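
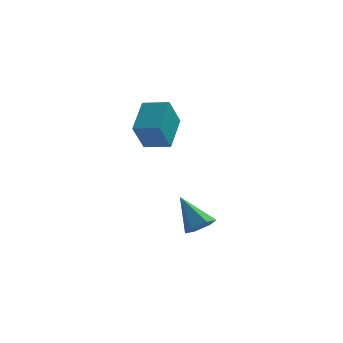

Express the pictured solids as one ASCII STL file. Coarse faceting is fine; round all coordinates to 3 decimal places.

solid 
facet normal -0.958 0.248 -0.141
outer loop
vertex -2.593 -0.363 3.564
vertex -2.202 0.399 2.249
vertex -2.847 -1.897 2.599
endloop
endfacet
facet normal -0.249 -0.486 0.838
outer loop
vertex -1.678 -2.199 2.771
vertex -2.593 -0.363 3.564
vertex -2.847 -1.897 2.599
endloop
endfacet
facet normal -0.958 0.248 -0.141
outer loop
vertex -2.847 -1.897 2.599
vertex -2.202 0.399 2.249
vertex -2.456 -1.134 1.283
endloop
endfacet
facet normal -0.139 -0.838 -0.527
outer loop
vertex -2.456 -1.134 1.283
vertex -1.678 -2.199 2.771
vertex -2.847 -1.897 2.599
endloop
endfacet
facet normal 0.139 0.838 0.527
outer loop
vertex -2.593 -0.363 3.564
vertex -1.033 0.097 2.421
vertex -2.202 0.399 2.249
endloop
endfacet
facet normal -0.250 -0.486 0.837
outer loop
vertex -1.424 -0.666 3.737
vertex -2.593 -0.363 3.564
vertex -1.678 -2.199 2.771
endloop
endfacet
facet normal 0.139 0.838 0.527
outer loop
vertex -1.424 -0.666 3.737
vertex -1.033 0.097 2.421
vertex -2.593 -0.363 3.564
endloop
endfacet
facet normal 0.249 0.486 -0.837
outer loop
vertex -2.202 0.399 2.249
vertex -1.033 0.097 2.421
vertex -2.456 -1.134 1.283
endloop
endfacet
facet normal -0.139 -0.838 -0.527
outer loop
vertex -1.287 -1.437 1.456
vertex -1.678 -2.199 2.771
vertex -2.456 -1.134 1.283
endloop
endfacet
facet normal 0.250 0.486 -0.838
outer loop
vertex -2.456 -1.134 1.283
vertex -1.033 0.097 2.421
vertex -1.287 -1.437 1.456
endloop
endfacet
facet normal 0.958 -0.248 0.141
outer loop
vertex -1.287 -1.437 1.456
vertex -1.424 -0.666 3.737
vertex -1.678 -2.199 2.771
endloop
endfacet
facet normal 0.959 -0.248 0.141
outer loop
vertex -1.033 0.097 2.421
vertex -1.424 -0.666 3.737
vertex -1.287 -1.437 1.456
endloop
endfacet
facet normal 0.511 -0.449 -0.733
outer loop
vertex 0.325 -2.751 -2.303
vertex 0.029 -2.284 -2.795
vertex 0.665 -2.112 -2.457
endloop
endfacet
facet normal 0.519 -0.071 0.852
outer loop
vertex 0.325 -2.751 -2.303
vertex 0.665 -2.112 -2.457
vertex -0.909 -1.456 -1.445
endloop
endfacet
facet normal 0.511 -0.449 -0.733
outer loop
vertex 0.665 -2.112 -2.457
vertex 0.029 -2.284 -2.795
vertex 0.37 -1.645 -2.949
endloop
endfacet
facet normal 0.552 0.744 0.376
outer loop
vertex 0.665 -2.112 -2.457
vertex 0.37 -1.645 -2.949
vertex -0.909 -1.456 -1.445
endloop
endfacet
facet normal 0.510 -0.449 -0.733
outer loop
vertex 0.37 -1.645 -2.949
vertex 0.029 -2.284 -2.795
vertex -0.266 -1.816 -3.287
endloop
endfacet
facet normal -0.134 0.963 -0.235
outer loop
vertex 0.37 -1.645 -2.949
vertex -0.266 -1.816 -3.287
vertex -0.909 -1.456 -1.445
endloop
endfacet
facet normal 0.510 -0.450 -0.733
outer loop
vertex -0.266 -1.816 -3.287
vertex 0.029 -2.284 -2.795
vertex -0.607 -2.455 -3.132
endloop
endfacet
facet normal -0.854 0.366 -0.370
outer loop
vertex -0.266 -1.816 -3.287
vertex -0.607 -2.455 -3.132
vertex -0.909 -1.456 -1.445
endloop
endfacet
facet normal 0.510 -0.450 -0.734
outer loop
vertex -0.607 -2.455 -3.132
vertex 0.029 -2.284 -2.795
vertex -0.311 -2.922 -2.64
endloop
endfacet
facet normal -0.887 -0.449 0.107
outer loop
vertex -0.607 -2.455 -3.132
vertex -0.311 -2.922 -2.64
vertex -0.909 -1.456 -1.445
endloop
endfacet
facet normal 0.510 -0.450 -0.734
outer loop
vertex -0.311 -2.922 -2.64
vertex 0.029 -2.284 -2.795
vertex 0.325 -2.751 -2.303
endloop
endfacet
facet normal -0.201 -0.667 0.718
outer loop
vertex -0.311 -2.922 -2.64
vertex 0.325 -2.751 -2.303
vertex -0.909 -1.456 -1.445
endloop
endfacet

endsolid


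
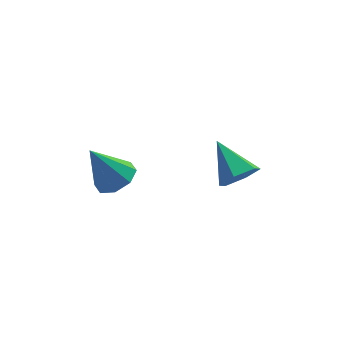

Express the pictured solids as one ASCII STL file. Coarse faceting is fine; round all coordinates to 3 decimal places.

solid 
facet normal 0.472 -0.119 -0.874
outer loop
vertex -1.066 3.798 0.118
vertex -1.824 3.277 -0.22
vertex -1.582 4.227 -0.219
endloop
endfacet
facet normal 0.316 0.791 0.523
outer loop
vertex -1.066 3.798 0.118
vertex -1.582 4.227 -0.219
vertex -2.796 3.523 1.58
endloop
endfacet
facet normal 0.471 -0.119 -0.874
outer loop
vertex -1.582 4.227 -0.219
vertex -1.824 3.277 -0.22
vertex -2.239 4.099 -0.556
endloop
endfacet
facet normal -0.277 0.943 0.182
outer loop
vertex -1.582 4.227 -0.219
vertex -2.239 4.099 -0.556
vertex -2.796 3.523 1.58
endloop
endfacet
facet normal 0.472 -0.119 -0.874
outer loop
vertex -2.239 4.099 -0.556
vertex -1.824 3.277 -0.22
vertex -2.654 3.49 -0.697
endloop
endfacet
facet normal -0.818 0.571 -0.059
outer loop
vertex -2.239 4.099 -0.556
vertex -2.654 3.49 -0.697
vertex -2.796 3.523 1.58
endloop
endfacet
facet normal 0.471 -0.120 -0.874
outer loop
vertex -2.654 3.49 -0.697
vertex -1.824 3.277 -0.22
vertex -2.583 2.756 -0.558
endloop
endfacet
facet normal -0.992 -0.107 -0.060
outer loop
vertex -2.654 3.49 -0.697
vertex -2.583 2.756 -0.558
vertex -2.796 3.523 1.58
endloop
endfacet
facet normal 0.471 -0.120 -0.874
outer loop
vertex -2.583 2.756 -0.558
vertex -1.824 3.277 -0.22
vertex -2.067 2.328 -0.221
endloop
endfacet
facet normal -0.695 -0.696 0.180
outer loop
vertex -2.583 2.756 -0.558
vertex -2.067 2.328 -0.221
vertex -2.796 3.523 1.58
endloop
endfacet
facet normal 0.471 -0.120 -0.874
outer loop
vertex -2.067 2.328 -0.221
vertex -1.824 3.277 -0.22
vertex -1.41 2.455 0.116
endloop
endfacet
facet normal -0.103 -0.848 0.521
outer loop
vertex -2.067 2.328 -0.221
vertex -1.41 2.455 0.116
vertex -2.796 3.523 1.58
endloop
endfacet
facet normal 0.472 -0.119 -0.874
outer loop
vertex -1.41 2.455 0.116
vertex -1.824 3.277 -0.22
vertex -0.995 3.064 0.257
endloop
endfacet
facet normal 0.439 -0.476 0.762
outer loop
vertex -1.41 2.455 0.116
vertex -0.995 3.064 0.257
vertex -2.796 3.523 1.58
endloop
endfacet
facet normal 0.472 -0.120 -0.874
outer loop
vertex -0.995 3.064 0.257
vertex -1.824 3.277 -0.22
vertex -1.066 3.798 0.118
endloop
endfacet
facet normal 0.613 0.204 0.763
outer loop
vertex -0.995 3.064 0.257
vertex -1.066 3.798 0.118
vertex -2.796 3.523 1.58
endloop
endfacet
facet normal 0.259 -0.813 -0.521
outer loop
vertex 3.954 2.215 -0.099
vertex 3.018 1.981 -0.199
vertex 3.45 2.543 -0.861
endloop
endfacet
facet normal 0.650 0.753 -0.106
outer loop
vertex 3.954 2.215 -0.099
vertex 3.45 2.543 -0.861
vertex 2.502 3.599 0.839
endloop
endfacet
facet normal 0.258 -0.813 -0.522
outer loop
vertex 3.45 2.543 -0.861
vertex 3.018 1.981 -0.199
vertex 2.514 2.309 -0.96
endloop
endfacet
facet normal -0.140 0.804 -0.578
outer loop
vertex 3.45 2.543 -0.861
vertex 2.514 2.309 -0.96
vertex 2.502 3.599 0.839
endloop
endfacet
facet normal 0.259 -0.813 -0.522
outer loop
vertex 2.514 2.309 -0.96
vertex 3.018 1.981 -0.199
vertex 2.082 1.747 -0.299
endloop
endfacet
facet normal -0.890 0.367 -0.269
outer loop
vertex 2.514 2.309 -0.96
vertex 2.082 1.747 -0.299
vertex 2.502 3.599 0.839
endloop
endfacet
facet normal 0.259 -0.813 -0.521
outer loop
vertex 2.082 1.747 -0.299
vertex 3.018 1.981 -0.199
vertex 2.585 1.419 0.463
endloop
endfacet
facet normal -0.852 -0.120 0.510
outer loop
vertex 2.082 1.747 -0.299
vertex 2.585 1.419 0.463
vertex 2.502 3.599 0.839
endloop
endfacet
facet normal 0.259 -0.813 -0.521
outer loop
vertex 2.585 1.419 0.463
vertex 3.018 1.981 -0.199
vertex 3.521 1.653 0.563
endloop
endfacet
facet normal -0.062 -0.172 0.983
outer loop
vertex 2.585 1.419 0.463
vertex 3.521 1.653 0.563
vertex 2.502 3.599 0.839
endloop
endfacet
facet normal 0.259 -0.813 -0.521
outer loop
vertex 3.521 1.653 0.563
vertex 3.018 1.981 -0.199
vertex 3.954 2.215 -0.099
endloop
endfacet
facet normal 0.689 0.265 0.675
outer loop
vertex 3.521 1.653 0.563
vertex 3.954 2.215 -0.099
vertex 2.502 3.599 0.839
endloop
endfacet

endsolid


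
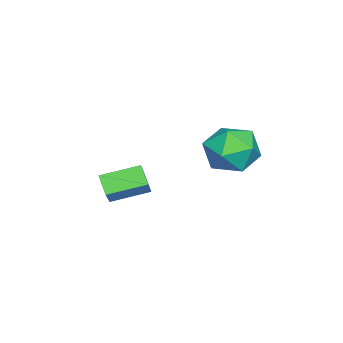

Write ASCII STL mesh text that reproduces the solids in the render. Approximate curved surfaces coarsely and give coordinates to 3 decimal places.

solid 
facet normal -0.812 0.580 0.059
outer loop
vertex -0.13 2.877 2.514
vertex -0.798 1.929 2.641
vertex -0.352 2.458 3.581
endloop
endfacet
facet normal -0.239 0.920 0.312
outer loop
vertex -0.13 2.877 2.514
vertex -0.352 2.458 3.581
vertex 0.722 2.828 3.311
endloop
endfacet
facet normal 0.249 0.946 -0.208
outer loop
vertex -0.13 2.877 2.514
vertex 0.722 2.828 3.311
vertex 0.939 2.527 2.204
endloop
endfacet
facet normal -0.023 0.622 -0.783
outer loop
vertex -0.13 2.877 2.514
vertex 0.939 2.527 2.204
vertex -0.0 1.971 1.79
endloop
endfacet
facet normal -0.679 0.396 -0.618
outer loop
vertex -0.13 2.877 2.514
vertex -0.0 1.971 1.79
vertex -0.798 1.929 2.641
endloop
endfacet
facet normal 0.030 0.531 0.847
outer loop
vertex 0.722 2.828 3.311
vertex -0.352 2.458 3.581
vertex 0.58 1.849 3.93
endloop
endfacet
facet normal -0.899 -0.019 0.437
outer loop
vertex -0.352 2.458 3.581
vertex -0.798 1.929 2.641
vertex -0.359 1.293 3.516
endloop
endfacet
facet normal -0.684 -0.316 -0.657
outer loop
vertex -0.798 1.929 2.641
vertex -0.0 1.971 1.79
vertex -0.142 0.992 2.409
endloop
endfacet
facet normal 0.378 0.049 -0.924
outer loop
vertex -0.0 1.971 1.79
vertex 0.939 2.527 2.204
vertex 0.932 1.362 2.139
endloop
endfacet
facet normal 0.820 0.573 0.005
outer loop
vertex 0.939 2.527 2.204
vertex 0.722 2.828 3.311
vertex 1.378 1.891 3.079
endloop
endfacet
facet normal 0.023 -0.622 0.783
outer loop
vertex 0.71 0.943 3.206
vertex 0.58 1.849 3.93
vertex -0.359 1.293 3.516
endloop
endfacet
facet normal -0.249 -0.946 0.208
outer loop
vertex 0.71 0.943 3.206
vertex -0.359 1.293 3.516
vertex -0.142 0.992 2.409
endloop
endfacet
facet normal 0.239 -0.920 -0.312
outer loop
vertex 0.71 0.943 3.206
vertex -0.142 0.992 2.409
vertex 0.932 1.362 2.139
endloop
endfacet
facet normal 0.812 -0.580 -0.059
outer loop
vertex 0.71 0.943 3.206
vertex 0.932 1.362 2.139
vertex 1.378 1.891 3.079
endloop
endfacet
facet normal 0.679 -0.396 0.618
outer loop
vertex 0.71 0.943 3.206
vertex 1.378 1.891 3.079
vertex 0.58 1.849 3.93
endloop
endfacet
facet normal -0.378 -0.049 0.924
outer loop
vertex -0.359 1.293 3.516
vertex 0.58 1.849 3.93
vertex -0.352 2.458 3.581
endloop
endfacet
facet normal -0.820 -0.573 -0.005
outer loop
vertex -0.142 0.992 2.409
vertex -0.359 1.293 3.516
vertex -0.798 1.929 2.641
endloop
endfacet
facet normal -0.030 -0.531 -0.847
outer loop
vertex 0.932 1.362 2.139
vertex -0.142 0.992 2.409
vertex -0.0 1.971 1.79
endloop
endfacet
facet normal 0.899 0.019 -0.437
outer loop
vertex 1.378 1.891 3.079
vertex 0.932 1.362 2.139
vertex 0.939 2.527 2.204
endloop
endfacet
facet normal 0.684 0.316 0.657
outer loop
vertex 0.58 1.849 3.93
vertex 1.378 1.891 3.079
vertex 0.722 2.828 3.311
endloop
endfacet
facet normal -0.521 -0.497 0.693
outer loop
vertex 1.173 -2.858 1.058
vertex 0.419 -1.506 1.461
vertex 0.071 -3.162 0.011
endloop
endfacet
facet normal 0.472 -0.845 -0.252
outer loop
vertex 0.561 -2.694 -0.641
vertex 1.173 -2.858 1.058
vertex 0.071 -3.162 0.011
endloop
endfacet
facet normal -0.522 -0.497 0.693
outer loop
vertex 0.071 -3.162 0.011
vertex 0.419 -1.506 1.461
vertex -0.683 -1.809 0.414
endloop
endfacet
facet normal -0.711 -0.195 -0.675
outer loop
vertex -0.683 -1.809 0.414
vertex 0.561 -2.694 -0.641
vertex 0.071 -3.162 0.011
endloop
endfacet
facet normal 0.711 0.196 0.675
outer loop
vertex 1.173 -2.858 1.058
vertex 0.909 -1.038 0.809
vertex 0.419 -1.506 1.461
endloop
endfacet
facet normal 0.471 -0.845 -0.251
outer loop
vertex 1.663 -2.391 0.406
vertex 1.173 -2.858 1.058
vertex 0.561 -2.694 -0.641
endloop
endfacet
facet normal 0.712 0.196 0.675
outer loop
vertex 1.663 -2.391 0.406
vertex 0.909 -1.038 0.809
vertex 1.173 -2.858 1.058
endloop
endfacet
facet normal -0.472 0.845 0.252
outer loop
vertex 0.419 -1.506 1.461
vertex 0.909 -1.038 0.809
vertex -0.683 -1.809 0.414
endloop
endfacet
facet normal -0.712 -0.196 -0.675
outer loop
vertex -0.193 -1.342 -0.238
vertex 0.561 -2.694 -0.641
vertex -0.683 -1.809 0.414
endloop
endfacet
facet normal -0.472 0.845 0.251
outer loop
vertex -0.683 -1.809 0.414
vertex 0.909 -1.038 0.809
vertex -0.193 -1.342 -0.238
endloop
endfacet
facet normal 0.522 0.498 -0.693
outer loop
vertex -0.193 -1.342 -0.238
vertex 1.663 -2.391 0.406
vertex 0.561 -2.694 -0.641
endloop
endfacet
facet normal 0.522 0.497 -0.693
outer loop
vertex 0.909 -1.038 0.809
vertex 1.663 -2.391 0.406
vertex -0.193 -1.342 -0.238
endloop
endfacet

endsolid


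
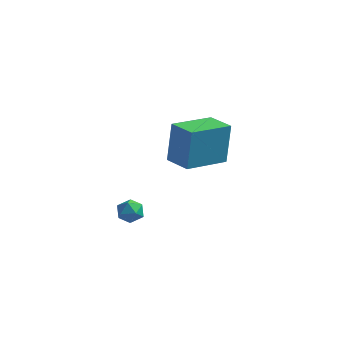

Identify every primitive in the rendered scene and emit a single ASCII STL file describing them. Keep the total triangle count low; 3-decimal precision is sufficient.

solid 
facet normal 0.142 0.393 0.909
outer loop
vertex -3.37 -0.877 -3.08
vertex -3.254 -1.463 -2.845
vertex -2.771 -1.108 -3.074
endloop
endfacet
facet normal 0.327 0.857 0.399
outer loop
vertex -3.37 -0.877 -3.08
vertex -2.771 -1.108 -3.074
vertex -2.986 -0.788 -3.586
endloop
endfacet
facet normal -0.245 0.969 -0.016
outer loop
vertex -3.37 -0.877 -3.08
vertex -2.986 -0.788 -3.586
vertex -3.601 -0.945 -3.675
endloop
endfacet
facet normal -0.783 0.574 0.238
outer loop
vertex -3.37 -0.877 -3.08
vertex -3.601 -0.945 -3.675
vertex -3.767 -1.362 -3.216
endloop
endfacet
facet normal -0.543 0.218 0.811
outer loop
vertex -3.37 -0.877 -3.08
vertex -3.767 -1.362 -3.216
vertex -3.254 -1.463 -2.845
endloop
endfacet
facet normal 0.832 0.555 -0.003
outer loop
vertex -2.986 -0.788 -3.586
vertex -2.771 -1.108 -3.074
vertex -2.633 -1.318 -3.664
endloop
endfacet
facet normal 0.534 -0.196 0.823
outer loop
vertex -2.771 -1.108 -3.074
vertex -3.254 -1.463 -2.845
vertex -2.799 -1.735 -3.205
endloop
endfacet
facet normal -0.574 -0.480 0.663
outer loop
vertex -3.254 -1.463 -2.845
vertex -3.767 -1.362 -3.216
vertex -3.414 -1.892 -3.294
endloop
endfacet
facet normal -0.961 0.097 -0.259
outer loop
vertex -3.767 -1.362 -3.216
vertex -3.601 -0.945 -3.675
vertex -3.629 -1.572 -3.806
endloop
endfacet
facet normal -0.091 0.736 -0.671
outer loop
vertex -3.601 -0.945 -3.675
vertex -2.986 -0.788 -3.586
vertex -3.146 -1.217 -4.035
endloop
endfacet
facet normal 0.783 -0.574 -0.238
outer loop
vertex -3.03 -1.803 -3.8
vertex -2.633 -1.318 -3.664
vertex -2.799 -1.735 -3.205
endloop
endfacet
facet normal 0.245 -0.969 0.016
outer loop
vertex -3.03 -1.803 -3.8
vertex -2.799 -1.735 -3.205
vertex -3.414 -1.892 -3.294
endloop
endfacet
facet normal -0.327 -0.857 -0.399
outer loop
vertex -3.03 -1.803 -3.8
vertex -3.414 -1.892 -3.294
vertex -3.629 -1.572 -3.806
endloop
endfacet
facet normal -0.142 -0.393 -0.909
outer loop
vertex -3.03 -1.803 -3.8
vertex -3.629 -1.572 -3.806
vertex -3.146 -1.217 -4.035
endloop
endfacet
facet normal 0.543 -0.218 -0.811
outer loop
vertex -3.03 -1.803 -3.8
vertex -3.146 -1.217 -4.035
vertex -2.633 -1.318 -3.664
endloop
endfacet
facet normal 0.961 -0.097 0.259
outer loop
vertex -2.799 -1.735 -3.205
vertex -2.633 -1.318 -3.664
vertex -2.771 -1.108 -3.074
endloop
endfacet
facet normal 0.091 -0.736 0.671
outer loop
vertex -3.414 -1.892 -3.294
vertex -2.799 -1.735 -3.205
vertex -3.254 -1.463 -2.845
endloop
endfacet
facet normal -0.832 -0.555 0.003
outer loop
vertex -3.629 -1.572 -3.806
vertex -3.414 -1.892 -3.294
vertex -3.767 -1.362 -3.216
endloop
endfacet
facet normal -0.534 0.196 -0.823
outer loop
vertex -3.146 -1.217 -4.035
vertex -3.629 -1.572 -3.806
vertex -3.601 -0.945 -3.675
endloop
endfacet
facet normal 0.574 0.480 -0.663
outer loop
vertex -2.633 -1.318 -3.664
vertex -3.146 -1.217 -4.035
vertex -2.986 -0.788 -3.586
endloop
endfacet
facet normal -0.524 -0.827 0.204
outer loop
vertex -1.961 2.633 -0.897
vertex -3.11 3.326 -1.04
vertex -1.997 2.163 -2.892
endloop
endfacet
facet normal 0.852 -0.513 0.106
outer loop
vertex -0.85 3.974 -3.34
vertex -1.961 2.633 -0.897
vertex -1.997 2.163 -2.892
endloop
endfacet
facet normal -0.524 -0.827 0.205
outer loop
vertex -1.997 2.163 -2.892
vertex -3.11 3.326 -1.04
vertex -3.147 2.856 -3.035
endloop
endfacet
facet normal -0.017 -0.230 -0.973
outer loop
vertex -3.147 2.856 -3.035
vertex -0.85 3.974 -3.34
vertex -1.997 2.163 -2.892
endloop
endfacet
facet normal 0.017 0.230 0.973
outer loop
vertex -1.961 2.633 -0.897
vertex -1.963 5.137 -1.488
vertex -3.11 3.326 -1.04
endloop
endfacet
facet normal 0.851 -0.514 0.105
outer loop
vertex -0.813 4.444 -1.345
vertex -1.961 2.633 -0.897
vertex -0.85 3.974 -3.34
endloop
endfacet
facet normal 0.017 0.230 0.973
outer loop
vertex -0.813 4.444 -1.345
vertex -1.963 5.137 -1.488
vertex -1.961 2.633 -0.897
endloop
endfacet
facet normal -0.852 0.513 -0.105
outer loop
vertex -3.11 3.326 -1.04
vertex -1.963 5.137 -1.488
vertex -3.147 2.856 -3.035
endloop
endfacet
facet normal -0.017 -0.230 -0.973
outer loop
vertex -1.999 4.667 -3.483
vertex -0.85 3.974 -3.34
vertex -3.147 2.856 -3.035
endloop
endfacet
facet normal -0.851 0.514 -0.106
outer loop
vertex -3.147 2.856 -3.035
vertex -1.963 5.137 -1.488
vertex -1.999 4.667 -3.483
endloop
endfacet
facet normal 0.524 0.827 -0.204
outer loop
vertex -1.999 4.667 -3.483
vertex -0.813 4.444 -1.345
vertex -0.85 3.974 -3.34
endloop
endfacet
facet normal 0.524 0.827 -0.204
outer loop
vertex -1.963 5.137 -1.488
vertex -0.813 4.444 -1.345
vertex -1.999 4.667 -3.483
endloop
endfacet

endsolid


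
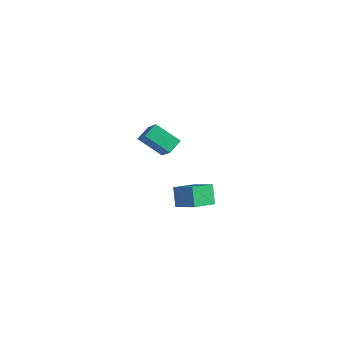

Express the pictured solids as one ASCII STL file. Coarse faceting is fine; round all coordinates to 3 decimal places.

solid 
facet normal -0.789 -0.265 0.554
outer loop
vertex -0.047 -4.031 4.835
vertex -1.171 -3.354 3.559
vertex -0.066 -4.868 4.407
endloop
endfacet
facet normal 0.614 -0.370 0.697
outer loop
vertex 1.251 -4.426 3.481
vertex -0.047 -4.031 4.835
vertex -0.066 -4.868 4.407
endloop
endfacet
facet normal -0.789 -0.265 0.555
outer loop
vertex -0.066 -4.868 4.407
vertex -1.171 -3.354 3.559
vertex -1.19 -4.191 3.132
endloop
endfacet
facet normal -0.021 -0.890 -0.455
outer loop
vertex -1.19 -4.191 3.132
vertex 1.251 -4.426 3.481
vertex -0.066 -4.868 4.407
endloop
endfacet
facet normal 0.021 0.891 0.454
outer loop
vertex -0.047 -4.031 4.835
vertex 0.146 -2.912 2.633
vertex -1.171 -3.354 3.559
endloop
endfacet
facet normal 0.615 -0.370 0.697
outer loop
vertex 1.27 -3.589 3.908
vertex -0.047 -4.031 4.835
vertex 1.251 -4.426 3.481
endloop
endfacet
facet normal 0.021 0.891 0.454
outer loop
vertex 1.27 -3.589 3.908
vertex 0.146 -2.912 2.633
vertex -0.047 -4.031 4.835
endloop
endfacet
facet normal -0.614 0.370 -0.697
outer loop
vertex -1.171 -3.354 3.559
vertex 0.146 -2.912 2.633
vertex -1.19 -4.191 3.132
endloop
endfacet
facet normal -0.021 -0.891 -0.454
outer loop
vertex 0.127 -3.749 2.205
vertex 1.251 -4.426 3.481
vertex -1.19 -4.191 3.132
endloop
endfacet
facet normal -0.615 0.370 -0.697
outer loop
vertex -1.19 -4.191 3.132
vertex 0.146 -2.912 2.633
vertex 0.127 -3.749 2.205
endloop
endfacet
facet normal 0.789 0.265 -0.554
outer loop
vertex 0.127 -3.749 2.205
vertex 1.27 -3.589 3.908
vertex 1.251 -4.426 3.481
endloop
endfacet
facet normal 0.789 0.266 -0.554
outer loop
vertex 0.146 -2.912 2.633
vertex 1.27 -3.589 3.908
vertex 0.127 -3.749 2.205
endloop
endfacet
facet normal -0.453 0.401 0.796
outer loop
vertex 0.403 -1.578 -1.803
vertex 0.668 -0.14 -2.376
vertex -0.893 -1.623 -2.517
endloop
endfacet
facet normal -0.169 -0.916 0.365
outer loop
vertex -0.308 -2.14 -3.544
vertex 0.403 -1.578 -1.803
vertex -0.893 -1.623 -2.517
endloop
endfacet
facet normal -0.453 0.401 0.796
outer loop
vertex -0.893 -1.623 -2.517
vertex 0.668 -0.14 -2.376
vertex -0.627 -0.185 -3.09
endloop
endfacet
facet normal -0.875 -0.031 -0.483
outer loop
vertex -0.627 -0.185 -3.09
vertex -0.308 -2.14 -3.544
vertex -0.893 -1.623 -2.517
endloop
endfacet
facet normal 0.875 0.031 0.483
outer loop
vertex 0.403 -1.578 -1.803
vertex 1.253 -0.657 -3.403
vertex 0.668 -0.14 -2.376
endloop
endfacet
facet normal -0.169 -0.916 0.365
outer loop
vertex 0.987 -2.095 -2.83
vertex 0.403 -1.578 -1.803
vertex -0.308 -2.14 -3.544
endloop
endfacet
facet normal 0.875 0.030 0.483
outer loop
vertex 0.987 -2.095 -2.83
vertex 1.253 -0.657 -3.403
vertex 0.403 -1.578 -1.803
endloop
endfacet
facet normal 0.169 0.916 -0.365
outer loop
vertex 0.668 -0.14 -2.376
vertex 1.253 -0.657 -3.403
vertex -0.627 -0.185 -3.09
endloop
endfacet
facet normal -0.875 -0.031 -0.482
outer loop
vertex -0.043 -0.702 -4.117
vertex -0.308 -2.14 -3.544
vertex -0.627 -0.185 -3.09
endloop
endfacet
facet normal 0.169 0.916 -0.365
outer loop
vertex -0.627 -0.185 -3.09
vertex 1.253 -0.657 -3.403
vertex -0.043 -0.702 -4.117
endloop
endfacet
facet normal 0.453 -0.401 -0.796
outer loop
vertex -0.043 -0.702 -4.117
vertex 0.987 -2.095 -2.83
vertex -0.308 -2.14 -3.544
endloop
endfacet
facet normal 0.453 -0.401 -0.796
outer loop
vertex 1.253 -0.657 -3.403
vertex 0.987 -2.095 -2.83
vertex -0.043 -0.702 -4.117
endloop
endfacet

endsolid


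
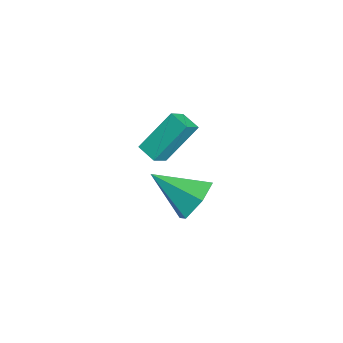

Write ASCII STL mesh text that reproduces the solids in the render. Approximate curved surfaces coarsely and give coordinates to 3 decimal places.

solid 
facet normal 0.437 0.741 -0.510
outer loop
vertex 2.932 -1.97 -0.697
vertex 2.045 -1.38 -0.601
vertex 2.811 -1.319 0.144
endloop
endfacet
facet normal 0.637 -0.562 0.527
outer loop
vertex 2.932 -1.97 -0.697
vertex 2.811 -1.319 0.144
vertex 1.135 -2.92 0.461
endloop
endfacet
facet normal 0.437 0.741 -0.510
outer loop
vertex 2.811 -1.319 0.144
vertex 2.045 -1.38 -0.601
vertex 1.924 -0.729 0.24
endloop
endfacet
facet normal 0.140 0.049 0.989
outer loop
vertex 2.811 -1.319 0.144
vertex 1.924 -0.729 0.24
vertex 1.135 -2.92 0.461
endloop
endfacet
facet normal 0.437 0.741 -0.510
outer loop
vertex 1.924 -0.729 0.24
vertex 2.045 -1.38 -0.601
vertex 1.158 -0.79 -0.504
endloop
endfacet
facet normal -0.675 0.311 0.669
outer loop
vertex 1.924 -0.729 0.24
vertex 1.158 -0.79 -0.504
vertex 1.135 -2.92 0.461
endloop
endfacet
facet normal 0.437 0.741 -0.510
outer loop
vertex 1.158 -0.79 -0.504
vertex 2.045 -1.38 -0.601
vertex 1.279 -1.44 -1.345
endloop
endfacet
facet normal -0.993 -0.040 -0.112
outer loop
vertex 1.158 -0.79 -0.504
vertex 1.279 -1.44 -1.345
vertex 1.135 -2.92 0.461
endloop
endfacet
facet normal 0.438 0.740 -0.510
outer loop
vertex 1.279 -1.44 -1.345
vertex 2.045 -1.38 -0.601
vertex 2.166 -2.031 -1.441
endloop
endfacet
facet normal -0.496 -0.652 -0.574
outer loop
vertex 1.279 -1.44 -1.345
vertex 2.166 -2.031 -1.441
vertex 1.135 -2.92 0.461
endloop
endfacet
facet normal 0.437 0.740 -0.511
outer loop
vertex 2.166 -2.031 -1.441
vertex 2.045 -1.38 -0.601
vertex 2.932 -1.97 -0.697
endloop
endfacet
facet normal 0.319 -0.913 -0.254
outer loop
vertex 2.166 -2.031 -1.441
vertex 2.932 -1.97 -0.697
vertex 1.135 -2.92 0.461
endloop
endfacet
facet normal -0.528 0.565 -0.634
outer loop
vertex 1.354 -1.739 4.069
vertex 2.061 -1.319 3.854
vertex 1.681 -3.007 2.665
endloop
endfacet
facet normal -0.832 -0.494 0.253
outer loop
vertex 2.199 -3.561 3.286
vertex 1.354 -1.739 4.069
vertex 1.681 -3.007 2.665
endloop
endfacet
facet normal -0.528 0.565 -0.634
outer loop
vertex 1.681 -3.007 2.665
vertex 2.061 -1.319 3.854
vertex 2.388 -2.587 2.45
endloop
endfacet
facet normal 0.170 -0.661 -0.731
outer loop
vertex 2.388 -2.587 2.45
vertex 2.199 -3.561 3.286
vertex 1.681 -3.007 2.665
endloop
endfacet
facet normal -0.170 0.661 0.731
outer loop
vertex 1.354 -1.739 4.069
vertex 2.579 -1.873 4.475
vertex 2.061 -1.319 3.854
endloop
endfacet
facet normal -0.832 -0.494 0.253
outer loop
vertex 1.872 -2.293 4.69
vertex 1.354 -1.739 4.069
vertex 2.199 -3.561 3.286
endloop
endfacet
facet normal -0.170 0.661 0.731
outer loop
vertex 1.872 -2.293 4.69
vertex 2.579 -1.873 4.475
vertex 1.354 -1.739 4.069
endloop
endfacet
facet normal 0.832 0.494 -0.253
outer loop
vertex 2.061 -1.319 3.854
vertex 2.579 -1.873 4.475
vertex 2.388 -2.587 2.45
endloop
endfacet
facet normal 0.170 -0.661 -0.731
outer loop
vertex 2.906 -3.141 3.071
vertex 2.199 -3.561 3.286
vertex 2.388 -2.587 2.45
endloop
endfacet
facet normal 0.832 0.494 -0.253
outer loop
vertex 2.388 -2.587 2.45
vertex 2.579 -1.873 4.475
vertex 2.906 -3.141 3.071
endloop
endfacet
facet normal 0.528 -0.565 0.634
outer loop
vertex 2.906 -3.141 3.071
vertex 1.872 -2.293 4.69
vertex 2.199 -3.561 3.286
endloop
endfacet
facet normal 0.528 -0.565 0.634
outer loop
vertex 2.579 -1.873 4.475
vertex 1.872 -2.293 4.69
vertex 2.906 -3.141 3.071
endloop
endfacet

endsolid


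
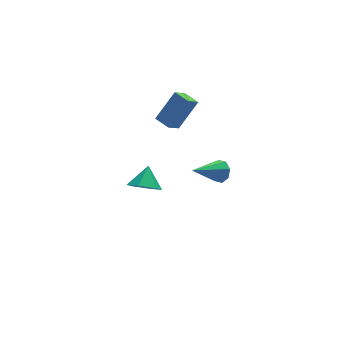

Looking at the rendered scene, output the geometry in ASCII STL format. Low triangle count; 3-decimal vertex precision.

solid 
facet normal -0.612 -0.167 -0.773
outer loop
vertex -3.373 0.977 2.466
vertex -3.714 1.749 2.569
vertex -2.726 1.342 1.874
endloop
endfacet
facet normal 0.401 -0.908 -0.122
outer loop
vertex -1.666 1.631 3.211
vertex -3.373 0.977 2.466
vertex -2.726 1.342 1.874
endloop
endfacet
facet normal -0.612 -0.167 -0.773
outer loop
vertex -2.726 1.342 1.874
vertex -3.714 1.749 2.569
vertex -3.067 2.114 1.977
endloop
endfacet
facet normal 0.681 0.384 -0.623
outer loop
vertex -3.067 2.114 1.977
vertex -1.666 1.631 3.211
vertex -2.726 1.342 1.874
endloop
endfacet
facet normal -0.681 -0.384 0.623
outer loop
vertex -3.373 0.977 2.466
vertex -2.654 2.038 3.906
vertex -3.714 1.749 2.569
endloop
endfacet
facet normal 0.401 -0.908 -0.122
outer loop
vertex -2.313 1.266 3.803
vertex -3.373 0.977 2.466
vertex -1.666 1.631 3.211
endloop
endfacet
facet normal -0.681 -0.384 0.623
outer loop
vertex -2.313 1.266 3.803
vertex -2.654 2.038 3.906
vertex -3.373 0.977 2.466
endloop
endfacet
facet normal -0.401 0.908 0.122
outer loop
vertex -3.714 1.749 2.569
vertex -2.654 2.038 3.906
vertex -3.067 2.114 1.977
endloop
endfacet
facet normal 0.681 0.384 -0.623
outer loop
vertex -2.007 2.403 3.314
vertex -1.666 1.631 3.211
vertex -3.067 2.114 1.977
endloop
endfacet
facet normal -0.401 0.908 0.122
outer loop
vertex -3.067 2.114 1.977
vertex -2.654 2.038 3.906
vertex -2.007 2.403 3.314
endloop
endfacet
facet normal 0.612 0.167 0.773
outer loop
vertex -2.007 2.403 3.314
vertex -2.313 1.266 3.803
vertex -1.666 1.631 3.211
endloop
endfacet
facet normal 0.612 0.167 0.773
outer loop
vertex -2.654 2.038 3.906
vertex -2.313 1.266 3.803
vertex -2.007 2.403 3.314
endloop
endfacet
facet normal -0.406 -0.621 -0.670
outer loop
vertex -3.618 2.801 -3.767
vertex -4.058 2.411 -3.139
vertex -4.402 3.081 -3.552
endloop
endfacet
facet normal 0.265 0.932 -0.247
outer loop
vertex -3.618 2.801 -3.767
vertex -4.402 3.081 -3.552
vertex -3.562 3.169 -2.321
endloop
endfacet
facet normal -0.406 -0.621 -0.670
outer loop
vertex -4.402 3.081 -3.552
vertex -4.058 2.411 -3.139
vertex -4.842 2.691 -2.924
endloop
endfacet
facet normal -0.435 0.869 0.235
outer loop
vertex -4.402 3.081 -3.552
vertex -4.842 2.691 -2.924
vertex -3.562 3.169 -2.321
endloop
endfacet
facet normal -0.406 -0.622 -0.669
outer loop
vertex -4.842 2.691 -2.924
vertex -4.058 2.411 -3.139
vertex -4.497 2.021 -2.51
endloop
endfacet
facet normal -0.490 0.262 0.832
outer loop
vertex -4.842 2.691 -2.924
vertex -4.497 2.021 -2.51
vertex -3.562 3.169 -2.321
endloop
endfacet
facet normal -0.406 -0.622 -0.669
outer loop
vertex -4.497 2.021 -2.51
vertex -4.058 2.411 -3.139
vertex -3.713 1.74 -2.725
endloop
endfacet
facet normal 0.158 -0.284 0.946
outer loop
vertex -4.497 2.021 -2.51
vertex -3.713 1.74 -2.725
vertex -3.562 3.169 -2.321
endloop
endfacet
facet normal -0.405 -0.622 -0.670
outer loop
vertex -3.713 1.74 -2.725
vertex -4.058 2.411 -3.139
vertex -3.273 2.13 -3.353
endloop
endfacet
facet normal 0.858 -0.222 0.463
outer loop
vertex -3.713 1.74 -2.725
vertex -3.273 2.13 -3.353
vertex -3.562 3.169 -2.321
endloop
endfacet
facet normal -0.405 -0.622 -0.670
outer loop
vertex -3.273 2.13 -3.353
vertex -4.058 2.411 -3.139
vertex -3.618 2.801 -3.767
endloop
endfacet
facet normal 0.912 0.387 -0.134
outer loop
vertex -3.273 2.13 -3.353
vertex -3.618 2.801 -3.767
vertex -3.562 3.169 -2.321
endloop
endfacet
facet normal 0.841 0.192 -0.505
outer loop
vertex -1.709 -1.865 1.879
vertex -2.006 -1.95 1.352
vertex -1.898 -1.471 1.714
endloop
endfacet
facet normal 0.087 0.420 0.903
outer loop
vertex -1.709 -1.865 1.879
vertex -1.898 -1.471 1.714
vertex -3.494 -2.29 2.248
endloop
endfacet
facet normal 0.841 0.192 -0.505
outer loop
vertex -1.898 -1.471 1.714
vertex -2.006 -1.95 1.352
vertex -2.15 -1.357 1.338
endloop
endfacet
facet normal -0.285 0.847 0.448
outer loop
vertex -1.898 -1.471 1.714
vertex -2.15 -1.357 1.338
vertex -3.494 -2.29 2.248
endloop
endfacet
facet normal 0.842 0.192 -0.504
outer loop
vertex -2.15 -1.357 1.338
vertex -2.006 -1.95 1.352
vertex -2.317 -1.591 0.97
endloop
endfacet
facet normal -0.641 0.745 -0.183
outer loop
vertex -2.15 -1.357 1.338
vertex -2.317 -1.591 0.97
vertex -3.494 -2.29 2.248
endloop
endfacet
facet normal 0.842 0.192 -0.505
outer loop
vertex -2.317 -1.591 0.97
vertex -2.006 -1.95 1.352
vertex -2.302 -2.035 0.826
endloop
endfacet
facet normal -0.770 0.173 -0.614
outer loop
vertex -2.317 -1.591 0.97
vertex -2.302 -2.035 0.826
vertex -3.494 -2.29 2.248
endloop
endfacet
facet normal 0.842 0.190 -0.505
outer loop
vertex -2.302 -2.035 0.826
vertex -2.006 -1.95 1.352
vertex -2.114 -2.429 0.991
endloop
endfacet
facet normal -0.598 -0.535 -0.597
outer loop
vertex -2.302 -2.035 0.826
vertex -2.114 -2.429 0.991
vertex -3.494 -2.29 2.248
endloop
endfacet
facet normal 0.841 0.191 -0.506
outer loop
vertex -2.114 -2.429 0.991
vertex -2.006 -1.95 1.352
vertex -1.862 -2.543 1.367
endloop
endfacet
facet normal -0.226 -0.964 -0.141
outer loop
vertex -2.114 -2.429 0.991
vertex -1.862 -2.543 1.367
vertex -3.494 -2.29 2.248
endloop
endfacet
facet normal 0.841 0.191 -0.506
outer loop
vertex -1.862 -2.543 1.367
vertex -2.006 -1.95 1.352
vertex -1.694 -2.309 1.735
endloop
endfacet
facet normal 0.130 -0.863 0.489
outer loop
vertex -1.862 -2.543 1.367
vertex -1.694 -2.309 1.735
vertex -3.494 -2.29 2.248
endloop
endfacet
facet normal 0.841 0.192 -0.505
outer loop
vertex -1.694 -2.309 1.735
vertex -2.006 -1.95 1.352
vertex -1.709 -1.865 1.879
endloop
endfacet
facet normal 0.259 -0.290 0.921
outer loop
vertex -1.694 -2.309 1.735
vertex -1.709 -1.865 1.879
vertex -3.494 -2.29 2.248
endloop
endfacet

endsolid


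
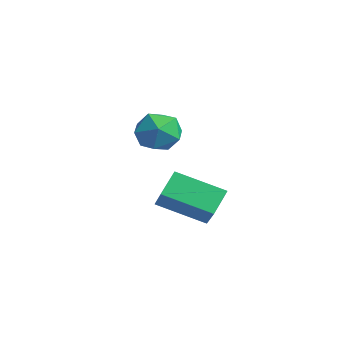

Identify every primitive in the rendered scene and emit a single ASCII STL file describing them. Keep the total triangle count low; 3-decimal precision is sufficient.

solid 
facet normal -0.975 0.189 0.114
outer loop
vertex 2.235 0.469 1.232
vertex 2.172 -0.156 1.727
vertex 2.346 0.568 2.017
endloop
endfacet
facet normal -0.613 0.790 -0.013
outer loop
vertex 2.235 0.469 1.232
vertex 2.346 0.568 2.017
vertex 2.828 0.934 1.496
endloop
endfacet
facet normal -0.278 0.717 -0.639
outer loop
vertex 2.235 0.469 1.232
vertex 2.828 0.934 1.496
vertex 2.953 0.436 0.883
endloop
endfacet
facet normal -0.433 0.071 -0.898
outer loop
vertex 2.235 0.469 1.232
vertex 2.953 0.436 0.883
vertex 2.547 -0.237 1.026
endloop
endfacet
facet normal -0.864 -0.256 -0.433
outer loop
vertex 2.235 0.469 1.232
vertex 2.547 -0.237 1.026
vertex 2.172 -0.156 1.727
endloop
endfacet
facet normal -0.118 0.861 0.495
outer loop
vertex 2.828 0.934 1.496
vertex 2.346 0.568 2.017
vertex 3.133 0.597 2.154
endloop
endfacet
facet normal -0.704 -0.112 0.701
outer loop
vertex 2.346 0.568 2.017
vertex 2.172 -0.156 1.727
vertex 2.727 -0.076 2.297
endloop
endfacet
facet normal -0.523 -0.832 -0.184
outer loop
vertex 2.172 -0.156 1.727
vertex 2.547 -0.237 1.026
vertex 2.852 -0.574 1.684
endloop
endfacet
facet normal 0.174 -0.304 -0.937
outer loop
vertex 2.547 -0.237 1.026
vertex 2.953 0.436 0.883
vertex 3.334 -0.208 1.163
endloop
endfacet
facet normal 0.424 0.743 -0.517
outer loop
vertex 2.953 0.436 0.883
vertex 2.828 0.934 1.496
vertex 3.508 0.516 1.453
endloop
endfacet
facet normal 0.433 -0.071 0.898
outer loop
vertex 3.445 -0.109 1.948
vertex 3.133 0.597 2.154
vertex 2.727 -0.076 2.297
endloop
endfacet
facet normal 0.278 -0.717 0.639
outer loop
vertex 3.445 -0.109 1.948
vertex 2.727 -0.076 2.297
vertex 2.852 -0.574 1.684
endloop
endfacet
facet normal 0.613 -0.790 0.013
outer loop
vertex 3.445 -0.109 1.948
vertex 2.852 -0.574 1.684
vertex 3.334 -0.208 1.163
endloop
endfacet
facet normal 0.975 -0.189 -0.114
outer loop
vertex 3.445 -0.109 1.948
vertex 3.334 -0.208 1.163
vertex 3.508 0.516 1.453
endloop
endfacet
facet normal 0.864 0.256 0.433
outer loop
vertex 3.445 -0.109 1.948
vertex 3.508 0.516 1.453
vertex 3.133 0.597 2.154
endloop
endfacet
facet normal -0.174 0.304 0.937
outer loop
vertex 2.727 -0.076 2.297
vertex 3.133 0.597 2.154
vertex 2.346 0.568 2.017
endloop
endfacet
facet normal -0.424 -0.743 0.517
outer loop
vertex 2.852 -0.574 1.684
vertex 2.727 -0.076 2.297
vertex 2.172 -0.156 1.727
endloop
endfacet
facet normal 0.118 -0.861 -0.495
outer loop
vertex 3.334 -0.208 1.163
vertex 2.852 -0.574 1.684
vertex 2.547 -0.237 1.026
endloop
endfacet
facet normal 0.704 0.112 -0.701
outer loop
vertex 3.508 0.516 1.453
vertex 3.334 -0.208 1.163
vertex 2.953 0.436 0.883
endloop
endfacet
facet normal 0.523 0.832 0.184
outer loop
vertex 3.133 0.597 2.154
vertex 3.508 0.516 1.453
vertex 2.828 0.934 1.496
endloop
endfacet
facet normal -0.734 0.212 -0.645
outer loop
vertex 1.574 0.686 -1.869
vertex 1.191 1.33 -1.222
vertex 2.517 1.918 -2.538
endloop
endfacet
facet normal 0.387 -0.651 -0.653
outer loop
vertex 3.449 1.65 -1.718
vertex 1.574 0.686 -1.869
vertex 2.517 1.918 -2.538
endloop
endfacet
facet normal -0.734 0.212 -0.645
outer loop
vertex 2.517 1.918 -2.538
vertex 1.191 1.33 -1.222
vertex 2.134 2.562 -1.891
endloop
endfacet
facet normal 0.558 0.729 -0.396
outer loop
vertex 2.134 2.562 -1.891
vertex 3.449 1.65 -1.718
vertex 2.517 1.918 -2.538
endloop
endfacet
facet normal -0.558 -0.729 0.396
outer loop
vertex 1.574 0.686 -1.869
vertex 2.123 1.062 -0.402
vertex 1.191 1.33 -1.222
endloop
endfacet
facet normal 0.387 -0.651 -0.653
outer loop
vertex 2.506 0.418 -1.049
vertex 1.574 0.686 -1.869
vertex 3.449 1.65 -1.718
endloop
endfacet
facet normal -0.558 -0.729 0.396
outer loop
vertex 2.506 0.418 -1.049
vertex 2.123 1.062 -0.402
vertex 1.574 0.686 -1.869
endloop
endfacet
facet normal -0.387 0.651 0.653
outer loop
vertex 1.191 1.33 -1.222
vertex 2.123 1.062 -0.402
vertex 2.134 2.562 -1.891
endloop
endfacet
facet normal 0.558 0.729 -0.396
outer loop
vertex 3.066 2.294 -1.071
vertex 3.449 1.65 -1.718
vertex 2.134 2.562 -1.891
endloop
endfacet
facet normal -0.387 0.651 0.653
outer loop
vertex 2.134 2.562 -1.891
vertex 2.123 1.062 -0.402
vertex 3.066 2.294 -1.071
endloop
endfacet
facet normal 0.734 -0.212 0.645
outer loop
vertex 3.066 2.294 -1.071
vertex 2.506 0.418 -1.049
vertex 3.449 1.65 -1.718
endloop
endfacet
facet normal 0.734 -0.212 0.645
outer loop
vertex 2.123 1.062 -0.402
vertex 2.506 0.418 -1.049
vertex 3.066 2.294 -1.071
endloop
endfacet

endsolid


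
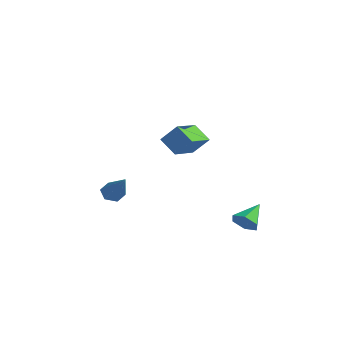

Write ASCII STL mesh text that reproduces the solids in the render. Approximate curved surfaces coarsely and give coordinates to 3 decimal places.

solid 
facet normal 0.147 -0.818 -0.556
outer loop
vertex 3.511 2.247 -2.883
vertex 3.225 2.533 -3.379
vertex 3.857 2.591 -3.297
endloop
endfacet
facet normal 0.703 0.134 0.699
outer loop
vertex 3.511 2.247 -2.883
vertex 3.857 2.591 -3.297
vertex 3.035 3.587 -2.661
endloop
endfacet
facet normal 0.147 -0.818 -0.556
outer loop
vertex 3.857 2.591 -3.297
vertex 3.225 2.533 -3.379
vertex 3.571 2.877 -3.793
endloop
endfacet
facet normal 0.752 0.656 -0.055
outer loop
vertex 3.857 2.591 -3.297
vertex 3.571 2.877 -3.793
vertex 3.035 3.587 -2.661
endloop
endfacet
facet normal 0.148 -0.818 -0.556
outer loop
vertex 3.571 2.877 -3.793
vertex 3.225 2.533 -3.379
vertex 2.939 2.818 -3.875
endloop
endfacet
facet normal -0.010 0.845 -0.535
outer loop
vertex 3.571 2.877 -3.793
vertex 2.939 2.818 -3.875
vertex 3.035 3.587 -2.661
endloop
endfacet
facet normal 0.148 -0.818 -0.556
outer loop
vertex 2.939 2.818 -3.875
vertex 3.225 2.533 -3.379
vertex 2.593 2.474 -3.461
endloop
endfacet
facet normal -0.819 0.512 -0.259
outer loop
vertex 2.939 2.818 -3.875
vertex 2.593 2.474 -3.461
vertex 3.035 3.587 -2.661
endloop
endfacet
facet normal 0.149 -0.817 -0.557
outer loop
vertex 2.593 2.474 -3.461
vertex 3.225 2.533 -3.379
vertex 2.879 2.188 -2.965
endloop
endfacet
facet normal -0.869 -0.011 0.495
outer loop
vertex 2.593 2.474 -3.461
vertex 2.879 2.188 -2.965
vertex 3.035 3.587 -2.661
endloop
endfacet
facet normal 0.149 -0.817 -0.557
outer loop
vertex 2.879 2.188 -2.965
vertex 3.225 2.533 -3.379
vertex 3.511 2.247 -2.883
endloop
endfacet
facet normal -0.108 -0.200 0.974
outer loop
vertex 2.879 2.188 -2.965
vertex 3.511 2.247 -2.883
vertex 3.035 3.587 -2.661
endloop
endfacet
facet normal -0.722 0.290 -0.628
outer loop
vertex -2.338 1.011 -2.941
vertex -2.654 0.579 -2.777
vertex -2.69 1.069 -2.509
endloop
endfacet
facet normal 0.446 0.860 0.248
outer loop
vertex -2.338 1.011 -2.941
vertex -2.69 1.069 -2.509
vertex -1.166 -0.019 -1.483
endloop
endfacet
facet normal -0.722 0.290 -0.628
outer loop
vertex -2.69 1.069 -2.509
vertex -2.654 0.579 -2.777
vertex -3.006 0.636 -2.346
endloop
endfacet
facet normal -0.225 0.483 0.846
outer loop
vertex -2.69 1.069 -2.509
vertex -3.006 0.636 -2.346
vertex -1.166 -0.019 -1.483
endloop
endfacet
facet normal -0.722 0.289 -0.628
outer loop
vertex -3.006 0.636 -2.346
vertex -2.654 0.579 -2.777
vertex -2.969 0.146 -2.614
endloop
endfacet
facet normal -0.505 -0.443 0.741
outer loop
vertex -3.006 0.636 -2.346
vertex -2.969 0.146 -2.614
vertex -1.166 -0.019 -1.483
endloop
endfacet
facet normal -0.722 0.289 -0.629
outer loop
vertex -2.969 0.146 -2.614
vertex -2.654 0.579 -2.777
vertex -2.617 0.088 -3.045
endloop
endfacet
facet normal -0.115 -0.993 0.039
outer loop
vertex -2.969 0.146 -2.614
vertex -2.617 0.088 -3.045
vertex -1.166 -0.019 -1.483
endloop
endfacet
facet normal -0.722 0.289 -0.629
outer loop
vertex -2.617 0.088 -3.045
vertex -2.654 0.579 -2.777
vertex -2.301 0.521 -3.209
endloop
endfacet
facet normal 0.555 -0.617 -0.558
outer loop
vertex -2.617 0.088 -3.045
vertex -2.301 0.521 -3.209
vertex -1.166 -0.019 -1.483
endloop
endfacet
facet normal -0.722 0.289 -0.629
outer loop
vertex -2.301 0.521 -3.209
vertex -2.654 0.579 -2.777
vertex -2.338 1.011 -2.941
endloop
endfacet
facet normal 0.836 0.311 -0.453
outer loop
vertex -2.301 0.521 -3.209
vertex -2.338 1.011 -2.941
vertex -1.166 -0.019 -1.483
endloop
endfacet
facet normal -0.769 -0.076 0.635
outer loop
vertex 2.518 -0.549 2.487
vertex 2.131 0.782 2.178
vertex 1.928 -0.896 1.731
endloop
endfacet
facet normal 0.272 -0.937 0.218
outer loop
vertex 2.689 -0.822 1.102
vertex 2.518 -0.549 2.487
vertex 1.928 -0.896 1.731
endloop
endfacet
facet normal -0.769 -0.076 0.635
outer loop
vertex 1.928 -0.896 1.731
vertex 2.131 0.782 2.178
vertex 1.541 0.434 1.422
endloop
endfacet
facet normal -0.579 -0.341 -0.741
outer loop
vertex 1.541 0.434 1.422
vertex 2.689 -0.822 1.102
vertex 1.928 -0.896 1.731
endloop
endfacet
facet normal 0.579 0.340 0.741
outer loop
vertex 2.518 -0.549 2.487
vertex 2.892 0.856 1.549
vertex 2.131 0.782 2.178
endloop
endfacet
facet normal 0.273 -0.937 0.218
outer loop
vertex 3.279 -0.474 1.858
vertex 2.518 -0.549 2.487
vertex 2.689 -0.822 1.102
endloop
endfacet
facet normal 0.579 0.341 0.741
outer loop
vertex 3.279 -0.474 1.858
vertex 2.892 0.856 1.549
vertex 2.518 -0.549 2.487
endloop
endfacet
facet normal -0.272 0.937 -0.219
outer loop
vertex 2.131 0.782 2.178
vertex 2.892 0.856 1.549
vertex 1.541 0.434 1.422
endloop
endfacet
facet normal -0.579 -0.340 -0.741
outer loop
vertex 2.302 0.509 0.793
vertex 2.689 -0.822 1.102
vertex 1.541 0.434 1.422
endloop
endfacet
facet normal -0.272 0.937 -0.218
outer loop
vertex 1.541 0.434 1.422
vertex 2.892 0.856 1.549
vertex 2.302 0.509 0.793
endloop
endfacet
facet normal 0.769 0.076 -0.635
outer loop
vertex 2.302 0.509 0.793
vertex 3.279 -0.474 1.858
vertex 2.689 -0.822 1.102
endloop
endfacet
facet normal 0.769 0.076 -0.635
outer loop
vertex 2.892 0.856 1.549
vertex 3.279 -0.474 1.858
vertex 2.302 0.509 0.793
endloop
endfacet

endsolid


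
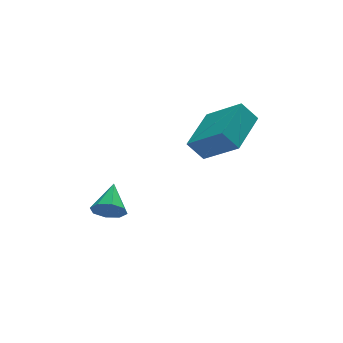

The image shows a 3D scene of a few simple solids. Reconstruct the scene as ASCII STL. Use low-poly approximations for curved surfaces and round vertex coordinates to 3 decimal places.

solid 
facet normal -0.435 -0.771 -0.466
outer loop
vertex -2.395 -1.033 -2.218
vertex -2.872 -1.11 -1.645
vertex -2.872 -0.722 -2.287
endloop
endfacet
facet normal 0.497 0.630 -0.596
outer loop
vertex -2.395 -1.033 -2.218
vertex -2.872 -0.722 -2.287
vertex -2.228 0.03 -0.955
endloop
endfacet
facet normal -0.435 -0.770 -0.466
outer loop
vertex -2.872 -0.722 -2.287
vertex -2.872 -1.11 -1.645
vertex -3.35 -0.638 -1.979
endloop
endfacet
facet normal -0.127 0.889 -0.440
outer loop
vertex -2.872 -0.722 -2.287
vertex -3.35 -0.638 -1.979
vertex -2.228 0.03 -0.955
endloop
endfacet
facet normal -0.435 -0.770 -0.466
outer loop
vertex -3.35 -0.638 -1.979
vertex -2.872 -1.11 -1.645
vertex -3.547 -0.831 -1.476
endloop
endfacet
facet normal -0.569 0.817 0.091
outer loop
vertex -3.35 -0.638 -1.979
vertex -3.547 -0.831 -1.476
vertex -2.228 0.03 -0.955
endloop
endfacet
facet normal -0.435 -0.770 -0.466
outer loop
vertex -3.547 -0.831 -1.476
vertex -2.872 -1.11 -1.645
vertex -3.35 -1.187 -1.072
endloop
endfacet
facet normal -0.569 0.459 0.682
outer loop
vertex -3.547 -0.831 -1.476
vertex -3.35 -1.187 -1.072
vertex -2.228 0.03 -0.955
endloop
endfacet
facet normal -0.434 -0.771 -0.466
outer loop
vertex -3.35 -1.187 -1.072
vertex -2.872 -1.11 -1.645
vertex -2.872 -1.498 -1.003
endloop
endfacet
facet normal -0.128 0.023 0.991
outer loop
vertex -3.35 -1.187 -1.072
vertex -2.872 -1.498 -1.003
vertex -2.228 0.03 -0.955
endloop
endfacet
facet normal -0.436 -0.770 -0.465
outer loop
vertex -2.872 -1.498 -1.003
vertex -2.872 -1.11 -1.645
vertex -2.395 -1.582 -1.311
endloop
endfacet
facet normal 0.497 -0.236 0.835
outer loop
vertex -2.872 -1.498 -1.003
vertex -2.395 -1.582 -1.311
vertex -2.228 0.03 -0.955
endloop
endfacet
facet normal -0.435 -0.770 -0.467
outer loop
vertex -2.395 -1.582 -1.311
vertex -2.872 -1.11 -1.645
vertex -2.197 -1.389 -1.814
endloop
endfacet
facet normal 0.938 -0.165 0.306
outer loop
vertex -2.395 -1.582 -1.311
vertex -2.197 -1.389 -1.814
vertex -2.228 0.03 -0.955
endloop
endfacet
facet normal -0.435 -0.771 -0.466
outer loop
vertex -2.197 -1.389 -1.814
vertex -2.872 -1.11 -1.645
vertex -2.395 -1.033 -2.218
endloop
endfacet
facet normal 0.938 0.195 -0.288
outer loop
vertex -2.197 -1.389 -1.814
vertex -2.395 -1.033 -2.218
vertex -2.228 0.03 -0.955
endloop
endfacet
facet normal -0.685 -0.694 -0.223
outer loop
vertex 1.221 -4.28 2.917
vertex 0.651 -3.971 3.705
vertex 0.318 -3.019 1.769
endloop
endfacet
facet normal 0.559 -0.303 -0.772
outer loop
vertex 1.749 -1.569 2.235
vertex 1.221 -4.28 2.917
vertex 0.318 -3.019 1.769
endloop
endfacet
facet normal -0.685 -0.694 -0.223
outer loop
vertex 0.318 -3.019 1.769
vertex 0.651 -3.971 3.705
vertex -0.252 -2.71 2.556
endloop
endfacet
facet normal -0.468 0.653 -0.595
outer loop
vertex -0.252 -2.71 2.556
vertex 1.749 -1.569 2.235
vertex 0.318 -3.019 1.769
endloop
endfacet
facet normal 0.468 -0.653 0.595
outer loop
vertex 1.221 -4.28 2.917
vertex 2.082 -2.521 4.171
vertex 0.651 -3.971 3.705
endloop
endfacet
facet normal 0.559 -0.303 -0.772
outer loop
vertex 2.652 -2.83 3.384
vertex 1.221 -4.28 2.917
vertex 1.749 -1.569 2.235
endloop
endfacet
facet normal 0.468 -0.653 0.595
outer loop
vertex 2.652 -2.83 3.384
vertex 2.082 -2.521 4.171
vertex 1.221 -4.28 2.917
endloop
endfacet
facet normal -0.559 0.303 0.772
outer loop
vertex 0.651 -3.971 3.705
vertex 2.082 -2.521 4.171
vertex -0.252 -2.71 2.556
endloop
endfacet
facet normal -0.468 0.654 -0.595
outer loop
vertex 1.179 -1.26 3.023
vertex 1.749 -1.569 2.235
vertex -0.252 -2.71 2.556
endloop
endfacet
facet normal -0.559 0.303 0.772
outer loop
vertex -0.252 -2.71 2.556
vertex 2.082 -2.521 4.171
vertex 1.179 -1.26 3.023
endloop
endfacet
facet normal 0.685 0.694 0.223
outer loop
vertex 1.179 -1.26 3.023
vertex 2.652 -2.83 3.384
vertex 1.749 -1.569 2.235
endloop
endfacet
facet normal 0.685 0.694 0.223
outer loop
vertex 2.082 -2.521 4.171
vertex 2.652 -2.83 3.384
vertex 1.179 -1.26 3.023
endloop
endfacet

endsolid


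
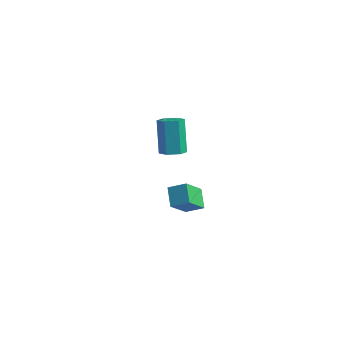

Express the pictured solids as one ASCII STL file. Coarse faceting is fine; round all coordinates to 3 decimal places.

solid 
facet normal 0.274 -0.199 -0.941
outer loop
vertex -2.586 2.214 2.264
vertex -3.27 2.332 2.04
vertex -2.793 2.884 2.062
endloop
endfacet
facet normal 0.919 0.343 0.195
outer loop
vertex -2.586 2.214 2.264
vertex -2.793 2.884 2.062
vertex -3.185 2.65 4.325
endloop
endfacet
facet normal 0.919 0.343 0.195
outer loop
vertex -3.185 2.65 4.325
vertex -2.793 2.884 2.062
vertex -3.392 3.32 4.123
endloop
endfacet
facet normal -0.275 0.199 0.941
outer loop
vertex -3.185 2.65 4.325
vertex -3.392 3.32 4.123
vertex -3.87 2.768 4.1
endloop
endfacet
facet normal 0.273 -0.199 -0.941
outer loop
vertex -2.793 2.884 2.062
vertex -3.27 2.332 2.04
vertex -3.478 3.002 1.838
endloop
endfacet
facet normal 0.213 0.967 -0.143
outer loop
vertex -2.793 2.884 2.062
vertex -3.478 3.002 1.838
vertex -3.392 3.32 4.123
endloop
endfacet
facet normal 0.213 0.967 -0.143
outer loop
vertex -3.392 3.32 4.123
vertex -3.478 3.002 1.838
vertex -4.077 3.438 3.898
endloop
endfacet
facet normal -0.275 0.199 0.941
outer loop
vertex -3.392 3.32 4.123
vertex -4.077 3.438 3.898
vertex -3.87 2.768 4.1
endloop
endfacet
facet normal 0.275 -0.198 -0.941
outer loop
vertex -3.478 3.002 1.838
vertex -3.27 2.332 2.04
vertex -3.955 2.45 1.815
endloop
endfacet
facet normal -0.705 0.624 -0.337
outer loop
vertex -3.478 3.002 1.838
vertex -3.955 2.45 1.815
vertex -4.077 3.438 3.898
endloop
endfacet
facet normal -0.706 0.623 -0.337
outer loop
vertex -4.077 3.438 3.898
vertex -3.955 2.45 1.815
vertex -4.554 2.886 3.876
endloop
endfacet
facet normal -0.274 0.199 0.941
outer loop
vertex -4.077 3.438 3.898
vertex -4.554 2.886 3.876
vertex -3.87 2.768 4.1
endloop
endfacet
facet normal 0.275 -0.199 -0.941
outer loop
vertex -3.955 2.45 1.815
vertex -3.27 2.332 2.04
vertex -3.748 1.78 2.017
endloop
endfacet
facet normal -0.919 -0.343 -0.195
outer loop
vertex -3.955 2.45 1.815
vertex -3.748 1.78 2.017
vertex -4.554 2.886 3.876
endloop
endfacet
facet normal -0.919 -0.343 -0.195
outer loop
vertex -4.554 2.886 3.876
vertex -3.748 1.78 2.017
vertex -4.347 2.216 4.078
endloop
endfacet
facet normal -0.274 0.199 0.941
outer loop
vertex -4.554 2.886 3.876
vertex -4.347 2.216 4.078
vertex -3.87 2.768 4.1
endloop
endfacet
facet normal 0.275 -0.199 -0.941
outer loop
vertex -3.748 1.78 2.017
vertex -3.27 2.332 2.04
vertex -3.063 1.662 2.242
endloop
endfacet
facet normal -0.213 -0.967 0.142
outer loop
vertex -3.748 1.78 2.017
vertex -3.063 1.662 2.242
vertex -4.347 2.216 4.078
endloop
endfacet
facet normal -0.213 -0.967 0.143
outer loop
vertex -4.347 2.216 4.078
vertex -3.063 1.662 2.242
vertex -3.662 2.098 4.302
endloop
endfacet
facet normal -0.273 0.199 0.941
outer loop
vertex -4.347 2.216 4.078
vertex -3.662 2.098 4.302
vertex -3.87 2.768 4.1
endloop
endfacet
facet normal 0.274 -0.199 -0.941
outer loop
vertex -3.063 1.662 2.242
vertex -3.27 2.332 2.04
vertex -2.586 2.214 2.264
endloop
endfacet
facet normal 0.706 -0.623 0.337
outer loop
vertex -3.063 1.662 2.242
vertex -2.586 2.214 2.264
vertex -3.662 2.098 4.302
endloop
endfacet
facet normal 0.705 -0.624 0.337
outer loop
vertex -3.662 2.098 4.302
vertex -2.586 2.214 2.264
vertex -3.185 2.65 4.325
endloop
endfacet
facet normal -0.275 0.198 0.941
outer loop
vertex -3.662 2.098 4.302
vertex -3.185 2.65 4.325
vertex -3.87 2.768 4.1
endloop
endfacet
facet normal -0.784 -0.463 -0.413
outer loop
vertex 3.013 -4.09 3.564
vertex 2.294 -3.565 4.339
vertex 2.822 -2.878 2.568
endloop
endfacet
facet normal 0.609 -0.444 -0.657
outer loop
vertex 3.606 -2.415 2.981
vertex 3.013 -4.09 3.564
vertex 2.822 -2.878 2.568
endloop
endfacet
facet normal -0.784 -0.464 -0.413
outer loop
vertex 2.822 -2.878 2.568
vertex 2.294 -3.565 4.339
vertex 2.103 -2.354 3.343
endloop
endfacet
facet normal -0.121 0.767 -0.630
outer loop
vertex 2.103 -2.354 3.343
vertex 3.606 -2.415 2.981
vertex 2.822 -2.878 2.568
endloop
endfacet
facet normal 0.120 -0.766 0.631
outer loop
vertex 3.013 -4.09 3.564
vertex 3.078 -3.102 4.752
vertex 2.294 -3.565 4.339
endloop
endfacet
facet normal 0.609 -0.444 -0.657
outer loop
vertex 3.797 -3.626 3.977
vertex 3.013 -4.09 3.564
vertex 3.606 -2.415 2.981
endloop
endfacet
facet normal 0.121 -0.766 0.631
outer loop
vertex 3.797 -3.626 3.977
vertex 3.078 -3.102 4.752
vertex 3.013 -4.09 3.564
endloop
endfacet
facet normal -0.609 0.445 0.657
outer loop
vertex 2.294 -3.565 4.339
vertex 3.078 -3.102 4.752
vertex 2.103 -2.354 3.343
endloop
endfacet
facet normal -0.121 0.766 -0.631
outer loop
vertex 2.887 -1.89 3.756
vertex 3.606 -2.415 2.981
vertex 2.103 -2.354 3.343
endloop
endfacet
facet normal -0.609 0.444 0.657
outer loop
vertex 2.103 -2.354 3.343
vertex 3.078 -3.102 4.752
vertex 2.887 -1.89 3.756
endloop
endfacet
facet normal 0.784 0.463 0.413
outer loop
vertex 2.887 -1.89 3.756
vertex 3.797 -3.626 3.977
vertex 3.606 -2.415 2.981
endloop
endfacet
facet normal 0.784 0.463 0.414
outer loop
vertex 3.078 -3.102 4.752
vertex 3.797 -3.626 3.977
vertex 2.887 -1.89 3.756
endloop
endfacet

endsolid


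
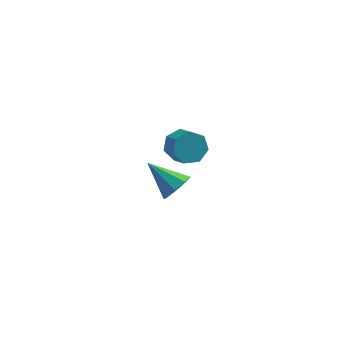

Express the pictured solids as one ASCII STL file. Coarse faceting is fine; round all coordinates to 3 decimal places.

solid 
facet normal 0.748 -0.363 -0.555
outer loop
vertex 2.548 -0.524 -3.307
vertex 2.108 -0.238 -4.087
vertex 2.732 0.145 -3.497
endloop
endfacet
facet normal 0.276 0.191 0.942
outer loop
vertex 2.548 -0.524 -3.307
vertex 2.732 0.145 -3.497
vertex 0.552 0.518 -2.933
endloop
endfacet
facet normal 0.748 -0.363 -0.555
outer loop
vertex 2.732 0.145 -3.497
vertex 2.108 -0.238 -4.087
vertex 2.55 0.59 -4.033
endloop
endfacet
facet normal 0.278 0.783 0.556
outer loop
vertex 2.732 0.145 -3.497
vertex 2.55 0.59 -4.033
vertex 0.552 0.518 -2.933
endloop
endfacet
facet normal 0.749 -0.364 -0.554
outer loop
vertex 2.55 0.59 -4.033
vertex 2.108 -0.238 -4.087
vertex 2.11 0.549 -4.601
endloop
endfacet
facet normal -0.053 0.998 -0.031
outer loop
vertex 2.55 0.59 -4.033
vertex 2.11 0.549 -4.601
vertex 0.552 0.518 -2.933
endloop
endfacet
facet normal 0.748 -0.364 -0.555
outer loop
vertex 2.11 0.549 -4.601
vertex 2.108 -0.238 -4.087
vertex 1.669 0.048 -4.867
endloop
endfacet
facet normal -0.521 0.710 -0.474
outer loop
vertex 2.11 0.549 -4.601
vertex 1.669 0.048 -4.867
vertex 0.552 0.518 -2.933
endloop
endfacet
facet normal 0.749 -0.363 -0.555
outer loop
vertex 1.669 0.048 -4.867
vertex 2.108 -0.238 -4.087
vertex 1.485 -0.621 -4.677
endloop
endfacet
facet normal -0.853 0.089 -0.514
outer loop
vertex 1.669 0.048 -4.867
vertex 1.485 -0.621 -4.677
vertex 0.552 0.518 -2.933
endloop
endfacet
facet normal 0.749 -0.363 -0.555
outer loop
vertex 1.485 -0.621 -4.677
vertex 2.108 -0.238 -4.087
vertex 1.666 -1.066 -4.141
endloop
endfacet
facet normal -0.855 -0.503 -0.129
outer loop
vertex 1.485 -0.621 -4.677
vertex 1.666 -1.066 -4.141
vertex 0.552 0.518 -2.933
endloop
endfacet
facet normal 0.748 -0.363 -0.556
outer loop
vertex 1.666 -1.066 -4.141
vertex 2.108 -0.238 -4.087
vertex 2.107 -1.025 -3.574
endloop
endfacet
facet normal -0.523 -0.718 0.459
outer loop
vertex 1.666 -1.066 -4.141
vertex 2.107 -1.025 -3.574
vertex 0.552 0.518 -2.933
endloop
endfacet
facet normal 0.748 -0.363 -0.555
outer loop
vertex 2.107 -1.025 -3.574
vertex 2.108 -0.238 -4.087
vertex 2.548 -0.524 -3.307
endloop
endfacet
facet normal -0.056 -0.431 0.901
outer loop
vertex 2.107 -1.025 -3.574
vertex 2.548 -0.524 -3.307
vertex 0.552 0.518 -2.933
endloop
endfacet
facet normal -0.462 0.718 -0.521
outer loop
vertex 3.002 -3.171 1.028
vertex 2.564 -2.907 1.781
vertex 3.367 -2.621 1.462
endloop
endfacet
facet normal 0.757 0.013 -0.654
outer loop
vertex 3.002 -3.171 1.028
vertex 3.367 -2.621 1.462
vertex 3.534 -3.997 1.627
endloop
endfacet
facet normal 0.757 0.013 -0.654
outer loop
vertex 3.534 -3.997 1.627
vertex 3.367 -2.621 1.462
vertex 3.899 -3.447 2.061
endloop
endfacet
facet normal 0.462 -0.718 0.521
outer loop
vertex 3.534 -3.997 1.627
vertex 3.899 -3.447 2.061
vertex 3.096 -3.733 2.379
endloop
endfacet
facet normal -0.462 0.718 -0.520
outer loop
vertex 3.367 -2.621 1.462
vertex 2.564 -2.907 1.781
vertex 3.127 -2.287 2.136
endloop
endfacet
facet normal 0.833 0.553 0.023
outer loop
vertex 3.367 -2.621 1.462
vertex 3.127 -2.287 2.136
vertex 3.899 -3.447 2.061
endloop
endfacet
facet normal 0.833 0.553 0.022
outer loop
vertex 3.899 -3.447 2.061
vertex 3.127 -2.287 2.136
vertex 3.659 -3.112 2.735
endloop
endfacet
facet normal 0.462 -0.718 0.521
outer loop
vertex 3.899 -3.447 2.061
vertex 3.659 -3.112 2.735
vertex 3.096 -3.733 2.379
endloop
endfacet
facet normal -0.462 0.718 -0.521
outer loop
vertex 3.127 -2.287 2.136
vertex 2.564 -2.907 1.781
vertex 2.463 -2.42 2.542
endloop
endfacet
facet normal 0.281 0.676 0.681
outer loop
vertex 3.127 -2.287 2.136
vertex 2.463 -2.42 2.542
vertex 3.659 -3.112 2.735
endloop
endfacet
facet normal 0.281 0.676 0.681
outer loop
vertex 3.659 -3.112 2.735
vertex 2.463 -2.42 2.542
vertex 2.995 -3.245 3.141
endloop
endfacet
facet normal 0.462 -0.718 0.521
outer loop
vertex 3.659 -3.112 2.735
vertex 2.995 -3.245 3.141
vertex 3.096 -3.733 2.379
endloop
endfacet
facet normal -0.462 0.718 -0.521
outer loop
vertex 2.463 -2.42 2.542
vertex 2.564 -2.907 1.781
vertex 1.875 -2.92 2.375
endloop
endfacet
facet normal -0.482 0.290 0.827
outer loop
vertex 2.463 -2.42 2.542
vertex 1.875 -2.92 2.375
vertex 2.995 -3.245 3.141
endloop
endfacet
facet normal -0.482 0.290 0.827
outer loop
vertex 2.995 -3.245 3.141
vertex 1.875 -2.92 2.375
vertex 2.407 -3.745 2.974
endloop
endfacet
facet normal 0.462 -0.718 0.521
outer loop
vertex 2.995 -3.245 3.141
vertex 2.407 -3.745 2.974
vertex 3.096 -3.733 2.379
endloop
endfacet
facet normal -0.462 0.718 -0.520
outer loop
vertex 1.875 -2.92 2.375
vertex 2.564 -2.907 1.781
vertex 1.806 -3.41 1.76
endloop
endfacet
facet normal -0.882 -0.315 0.350
outer loop
vertex 1.875 -2.92 2.375
vertex 1.806 -3.41 1.76
vertex 2.407 -3.745 2.974
endloop
endfacet
facet normal -0.882 -0.314 0.350
outer loop
vertex 2.407 -3.745 2.974
vertex 1.806 -3.41 1.76
vertex 2.338 -4.236 2.359
endloop
endfacet
facet normal 0.462 -0.718 0.521
outer loop
vertex 2.407 -3.745 2.974
vertex 2.338 -4.236 2.359
vertex 3.096 -3.733 2.379
endloop
endfacet
facet normal -0.462 0.718 -0.521
outer loop
vertex 1.806 -3.41 1.76
vertex 2.564 -2.907 1.781
vertex 2.308 -3.522 1.161
endloop
endfacet
facet normal -0.618 -0.682 -0.391
outer loop
vertex 1.806 -3.41 1.76
vertex 2.308 -3.522 1.161
vertex 2.338 -4.236 2.359
endloop
endfacet
facet normal -0.619 -0.681 -0.391
outer loop
vertex 2.338 -4.236 2.359
vertex 2.308 -3.522 1.161
vertex 2.839 -4.348 1.76
endloop
endfacet
facet normal 0.462 -0.718 0.521
outer loop
vertex 2.338 -4.236 2.359
vertex 2.839 -4.348 1.76
vertex 3.096 -3.733 2.379
endloop
endfacet
facet normal -0.463 0.718 -0.521
outer loop
vertex 2.308 -3.522 1.161
vertex 2.564 -2.907 1.781
vertex 3.002 -3.171 1.028
endloop
endfacet
facet normal 0.111 -0.536 -0.837
outer loop
vertex 2.308 -3.522 1.161
vertex 3.002 -3.171 1.028
vertex 2.839 -4.348 1.76
endloop
endfacet
facet normal 0.110 -0.536 -0.837
outer loop
vertex 2.839 -4.348 1.76
vertex 3.002 -3.171 1.028
vertex 3.534 -3.997 1.627
endloop
endfacet
facet normal 0.462 -0.718 0.521
outer loop
vertex 2.839 -4.348 1.76
vertex 3.534 -3.997 1.627
vertex 3.096 -3.733 2.379
endloop
endfacet

endsolid


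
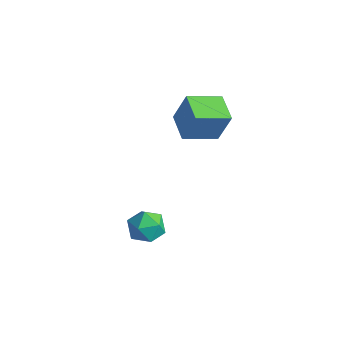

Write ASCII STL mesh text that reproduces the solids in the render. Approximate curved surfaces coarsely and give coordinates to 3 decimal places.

solid 
facet normal 0.278 0.485 0.829
outer loop
vertex -1.77 -1.328 -1.991
vertex -2.054 -2.082 -1.455
vertex -1.146 -2.038 -1.785
endloop
endfacet
facet normal 0.682 0.679 0.274
outer loop
vertex -1.77 -1.328 -1.991
vertex -1.146 -2.038 -1.785
vertex -1.169 -1.656 -2.674
endloop
endfacet
facet normal 0.251 0.940 -0.231
outer loop
vertex -1.77 -1.328 -1.991
vertex -1.169 -1.656 -2.674
vertex -2.091 -1.464 -2.893
endloop
endfacet
facet normal -0.419 0.908 0.012
outer loop
vertex -1.77 -1.328 -1.991
vertex -2.091 -1.464 -2.893
vertex -2.638 -1.727 -2.14
endloop
endfacet
facet normal -0.402 0.626 0.668
outer loop
vertex -1.77 -1.328 -1.991
vertex -2.638 -1.727 -2.14
vertex -2.054 -2.082 -1.455
endloop
endfacet
facet normal 0.996 0.092 0.014
outer loop
vertex -1.169 -1.656 -2.674
vertex -1.146 -2.038 -1.785
vertex -1.082 -2.613 -2.56
endloop
endfacet
facet normal 0.343 -0.221 0.913
outer loop
vertex -1.146 -2.038 -1.785
vertex -2.054 -2.082 -1.455
vertex -1.629 -2.876 -1.807
endloop
endfacet
facet normal -0.759 0.009 0.651
outer loop
vertex -2.054 -2.082 -1.455
vertex -2.638 -1.727 -2.14
vertex -2.551 -2.684 -2.026
endloop
endfacet
facet normal -0.786 0.464 -0.409
outer loop
vertex -2.638 -1.727 -2.14
vertex -2.091 -1.464 -2.893
vertex -2.574 -2.302 -2.915
endloop
endfacet
facet normal 0.298 0.516 -0.803
outer loop
vertex -2.091 -1.464 -2.893
vertex -1.169 -1.656 -2.674
vertex -1.666 -2.258 -3.245
endloop
endfacet
facet normal 0.419 -0.908 -0.012
outer loop
vertex -1.95 -3.012 -2.709
vertex -1.082 -2.613 -2.56
vertex -1.629 -2.876 -1.807
endloop
endfacet
facet normal -0.251 -0.940 0.231
outer loop
vertex -1.95 -3.012 -2.709
vertex -1.629 -2.876 -1.807
vertex -2.551 -2.684 -2.026
endloop
endfacet
facet normal -0.682 -0.679 -0.274
outer loop
vertex -1.95 -3.012 -2.709
vertex -2.551 -2.684 -2.026
vertex -2.574 -2.302 -2.915
endloop
endfacet
facet normal -0.278 -0.485 -0.829
outer loop
vertex -1.95 -3.012 -2.709
vertex -2.574 -2.302 -2.915
vertex -1.666 -2.258 -3.245
endloop
endfacet
facet normal 0.402 -0.626 -0.668
outer loop
vertex -1.95 -3.012 -2.709
vertex -1.666 -2.258 -3.245
vertex -1.082 -2.613 -2.56
endloop
endfacet
facet normal 0.786 -0.464 0.409
outer loop
vertex -1.629 -2.876 -1.807
vertex -1.082 -2.613 -2.56
vertex -1.146 -2.038 -1.785
endloop
endfacet
facet normal -0.298 -0.516 0.803
outer loop
vertex -2.551 -2.684 -2.026
vertex -1.629 -2.876 -1.807
vertex -2.054 -2.082 -1.455
endloop
endfacet
facet normal -0.996 -0.092 -0.014
outer loop
vertex -2.574 -2.302 -2.915
vertex -2.551 -2.684 -2.026
vertex -2.638 -1.727 -2.14
endloop
endfacet
facet normal -0.343 0.221 -0.913
outer loop
vertex -1.666 -2.258 -3.245
vertex -2.574 -2.302 -2.915
vertex -2.091 -1.464 -2.893
endloop
endfacet
facet normal 0.759 -0.009 -0.651
outer loop
vertex -1.082 -2.613 -2.56
vertex -1.666 -2.258 -3.245
vertex -1.169 -1.656 -2.674
endloop
endfacet
facet normal -0.870 0.467 0.160
outer loop
vertex -2.838 1.251 4.218
vertex -2.117 2.783 3.671
vertex -3.322 0.902 2.605
endloop
endfacet
facet normal -0.404 -0.861 0.308
outer loop
vertex -2.043 0.217 2.369
vertex -2.838 1.251 4.218
vertex -3.322 0.902 2.605
endloop
endfacet
facet normal -0.870 0.466 0.160
outer loop
vertex -3.322 0.902 2.605
vertex -2.117 2.783 3.671
vertex -2.601 2.435 2.057
endloop
endfacet
facet normal -0.282 -0.203 -0.938
outer loop
vertex -2.601 2.435 2.057
vertex -2.043 0.217 2.369
vertex -3.322 0.902 2.605
endloop
endfacet
facet normal 0.281 0.202 0.938
outer loop
vertex -2.838 1.251 4.218
vertex -0.838 2.098 3.435
vertex -2.117 2.783 3.671
endloop
endfacet
facet normal -0.405 -0.861 0.307
outer loop
vertex -1.559 0.565 3.983
vertex -2.838 1.251 4.218
vertex -2.043 0.217 2.369
endloop
endfacet
facet normal 0.281 0.203 0.938
outer loop
vertex -1.559 0.565 3.983
vertex -0.838 2.098 3.435
vertex -2.838 1.251 4.218
endloop
endfacet
facet normal 0.405 0.861 -0.307
outer loop
vertex -2.117 2.783 3.671
vertex -0.838 2.098 3.435
vertex -2.601 2.435 2.057
endloop
endfacet
facet normal -0.281 -0.203 -0.938
outer loop
vertex -1.322 1.749 1.822
vertex -2.043 0.217 2.369
vertex -2.601 2.435 2.057
endloop
endfacet
facet normal 0.405 0.861 -0.308
outer loop
vertex -2.601 2.435 2.057
vertex -0.838 2.098 3.435
vertex -1.322 1.749 1.822
endloop
endfacet
facet normal 0.870 -0.467 -0.160
outer loop
vertex -1.322 1.749 1.822
vertex -1.559 0.565 3.983
vertex -2.043 0.217 2.369
endloop
endfacet
facet normal 0.870 -0.466 -0.160
outer loop
vertex -0.838 2.098 3.435
vertex -1.559 0.565 3.983
vertex -1.322 1.749 1.822
endloop
endfacet

endsolid


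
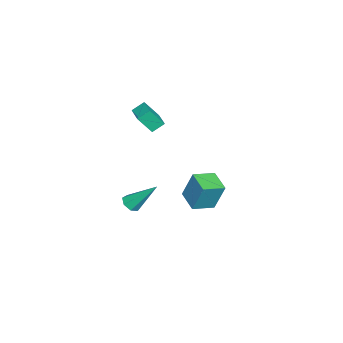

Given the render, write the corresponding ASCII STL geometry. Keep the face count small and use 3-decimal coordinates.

solid 
facet normal -0.462 0.670 0.581
outer loop
vertex -4.469 -3.673 1.17
vertex -3.296 -3.005 1.332
vertex -4.741 -2.939 0.107
endloop
endfacet
facet normal -0.863 -0.492 -0.119
outer loop
vertex -4.344 -3.515 -0.392
vertex -4.469 -3.673 1.17
vertex -4.741 -2.939 0.107
endloop
endfacet
facet normal -0.462 0.669 0.582
outer loop
vertex -4.741 -2.939 0.107
vertex -3.296 -3.005 1.332
vertex -3.568 -2.27 0.27
endloop
endfacet
facet normal -0.205 0.556 -0.805
outer loop
vertex -3.568 -2.27 0.27
vertex -4.344 -3.515 -0.392
vertex -4.741 -2.939 0.107
endloop
endfacet
facet normal 0.205 -0.556 0.805
outer loop
vertex -4.469 -3.673 1.17
vertex -2.899 -3.581 0.833
vertex -3.296 -3.005 1.332
endloop
endfacet
facet normal -0.863 -0.491 -0.119
outer loop
vertex -4.072 -4.25 0.67
vertex -4.469 -3.673 1.17
vertex -4.344 -3.515 -0.392
endloop
endfacet
facet normal 0.205 -0.556 0.805
outer loop
vertex -4.072 -4.25 0.67
vertex -2.899 -3.581 0.833
vertex -4.469 -3.673 1.17
endloop
endfacet
facet normal 0.863 0.491 0.119
outer loop
vertex -3.296 -3.005 1.332
vertex -2.899 -3.581 0.833
vertex -3.568 -2.27 0.27
endloop
endfacet
facet normal -0.206 0.556 -0.805
outer loop
vertex -3.171 -2.847 -0.23
vertex -4.344 -3.515 -0.392
vertex -3.568 -2.27 0.27
endloop
endfacet
facet normal 0.863 0.491 0.118
outer loop
vertex -3.568 -2.27 0.27
vertex -2.899 -3.581 0.833
vertex -3.171 -2.847 -0.23
endloop
endfacet
facet normal 0.462 -0.670 -0.582
outer loop
vertex -3.171 -2.847 -0.23
vertex -4.072 -4.25 0.67
vertex -4.344 -3.515 -0.392
endloop
endfacet
facet normal 0.463 -0.670 -0.581
outer loop
vertex -2.899 -3.581 0.833
vertex -4.072 -4.25 0.67
vertex -3.171 -2.847 -0.23
endloop
endfacet
facet normal -0.747 -0.617 0.249
outer loop
vertex 2.922 1.068 1.167
vertex 2.086 1.966 0.883
vertex 2.858 0.504 -0.425
endloop
endfacet
facet normal 0.664 -0.713 0.226
outer loop
vertex 3.814 1.294 -0.743
vertex 2.922 1.068 1.167
vertex 2.858 0.504 -0.425
endloop
endfacet
facet normal -0.747 -0.617 0.248
outer loop
vertex 2.858 0.504 -0.425
vertex 2.086 1.966 0.883
vertex 2.022 1.403 -0.709
endloop
endfacet
facet normal -0.038 -0.333 -0.942
outer loop
vertex 2.022 1.403 -0.709
vertex 3.814 1.294 -0.743
vertex 2.858 0.504 -0.425
endloop
endfacet
facet normal 0.038 0.333 0.942
outer loop
vertex 2.922 1.068 1.167
vertex 3.042 2.756 0.565
vertex 2.086 1.966 0.883
endloop
endfacet
facet normal 0.664 -0.713 0.226
outer loop
vertex 3.878 1.857 0.849
vertex 2.922 1.068 1.167
vertex 3.814 1.294 -0.743
endloop
endfacet
facet normal 0.038 0.333 0.942
outer loop
vertex 3.878 1.857 0.849
vertex 3.042 2.756 0.565
vertex 2.922 1.068 1.167
endloop
endfacet
facet normal -0.664 0.713 -0.225
outer loop
vertex 2.086 1.966 0.883
vertex 3.042 2.756 0.565
vertex 2.022 1.403 -0.709
endloop
endfacet
facet normal -0.038 -0.333 -0.942
outer loop
vertex 2.978 2.192 -1.027
vertex 3.814 1.294 -0.743
vertex 2.022 1.403 -0.709
endloop
endfacet
facet normal -0.664 0.713 -0.226
outer loop
vertex 2.022 1.403 -0.709
vertex 3.042 2.756 0.565
vertex 2.978 2.192 -1.027
endloop
endfacet
facet normal 0.747 0.617 -0.248
outer loop
vertex 2.978 2.192 -1.027
vertex 3.878 1.857 0.849
vertex 3.814 1.294 -0.743
endloop
endfacet
facet normal 0.747 0.616 -0.248
outer loop
vertex 3.042 2.756 0.565
vertex 3.878 1.857 0.849
vertex 2.978 2.192 -1.027
endloop
endfacet
facet normal 0.013 -0.673 -0.740
outer loop
vertex 2.174 -2.393 -2.718
vertex 1.623 -2.553 -2.582
vertex 1.803 -2.136 -2.958
endloop
endfacet
facet normal 0.663 0.694 -0.282
outer loop
vertex 2.174 -2.393 -2.718
vertex 1.803 -2.136 -2.958
vertex 1.597 -1.167 -1.058
endloop
endfacet
facet normal 0.013 -0.673 -0.740
outer loop
vertex 1.803 -2.136 -2.958
vertex 1.623 -2.553 -2.582
vertex 1.296 -2.193 -2.915
endloop
endfacet
facet normal -0.138 0.876 -0.462
outer loop
vertex 1.803 -2.136 -2.958
vertex 1.296 -2.193 -2.915
vertex 1.597 -1.167 -1.058
endloop
endfacet
facet normal 0.012 -0.673 -0.740
outer loop
vertex 1.296 -2.193 -2.915
vertex 1.623 -2.553 -2.582
vertex 1.035 -2.521 -2.621
endloop
endfacet
facet normal -0.836 0.526 -0.155
outer loop
vertex 1.296 -2.193 -2.915
vertex 1.035 -2.521 -2.621
vertex 1.597 -1.167 -1.058
endloop
endfacet
facet normal 0.012 -0.673 -0.740
outer loop
vertex 1.035 -2.521 -2.621
vertex 1.623 -2.553 -2.582
vertex 1.218 -2.874 -2.297
endloop
endfacet
facet normal -0.908 -0.095 0.409
outer loop
vertex 1.035 -2.521 -2.621
vertex 1.218 -2.874 -2.297
vertex 1.597 -1.167 -1.058
endloop
endfacet
facet normal 0.013 -0.673 -0.739
outer loop
vertex 1.218 -2.874 -2.297
vertex 1.623 -2.553 -2.582
vertex 1.705 -2.984 -2.188
endloop
endfacet
facet normal -0.297 -0.517 0.803
outer loop
vertex 1.218 -2.874 -2.297
vertex 1.705 -2.984 -2.188
vertex 1.597 -1.167 -1.058
endloop
endfacet
facet normal 0.014 -0.673 -0.739
outer loop
vertex 1.705 -2.984 -2.188
vertex 1.623 -2.553 -2.582
vertex 2.131 -2.77 -2.375
endloop
endfacet
facet normal 0.534 -0.423 0.732
outer loop
vertex 1.705 -2.984 -2.188
vertex 2.131 -2.77 -2.375
vertex 1.597 -1.167 -1.058
endloop
endfacet
facet normal 0.013 -0.674 -0.739
outer loop
vertex 2.131 -2.77 -2.375
vertex 1.623 -2.553 -2.582
vertex 2.174 -2.393 -2.718
endloop
endfacet
facet normal 0.962 0.116 0.248
outer loop
vertex 2.131 -2.77 -2.375
vertex 2.174 -2.393 -2.718
vertex 1.597 -1.167 -1.058
endloop
endfacet

endsolid
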